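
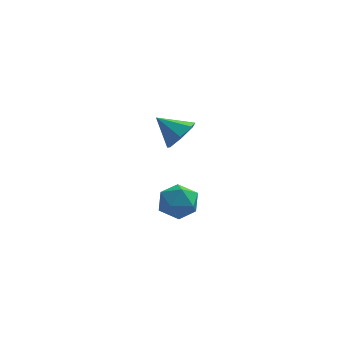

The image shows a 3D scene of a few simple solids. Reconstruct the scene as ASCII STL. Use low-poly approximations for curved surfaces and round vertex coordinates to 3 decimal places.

solid 
facet normal 0.754 -0.259 -0.604
outer loop
vertex 3.527 2.203 3.853
vertex 3.131 2.419 3.266
vertex 3.598 2.817 3.678
endloop
endfacet
facet normal 0.191 0.249 0.950
outer loop
vertex 3.527 2.203 3.853
vertex 3.598 2.817 3.678
vertex 2.249 2.721 3.974
endloop
endfacet
facet normal 0.753 -0.258 -0.605
outer loop
vertex 3.598 2.817 3.678
vertex 3.131 2.419 3.266
vertex 3.317 3.131 3.194
endloop
endfacet
facet normal 0.054 0.852 0.521
outer loop
vertex 3.598 2.817 3.678
vertex 3.317 3.131 3.194
vertex 2.249 2.721 3.974
endloop
endfacet
facet normal 0.754 -0.258 -0.604
outer loop
vertex 3.317 3.131 3.194
vertex 3.131 2.419 3.266
vertex 2.896 2.908 2.764
endloop
endfacet
facet normal -0.405 0.911 -0.076
outer loop
vertex 3.317 3.131 3.194
vertex 2.896 2.908 2.764
vertex 2.249 2.721 3.974
endloop
endfacet
facet normal 0.753 -0.259 -0.605
outer loop
vertex 2.896 2.908 2.764
vertex 3.131 2.419 3.266
vertex 2.651 2.317 2.712
endloop
endfacet
facet normal -0.838 0.382 -0.389
outer loop
vertex 2.896 2.908 2.764
vertex 2.651 2.317 2.712
vertex 2.249 2.721 3.974
endloop
endfacet
facet normal 0.753 -0.259 -0.605
outer loop
vertex 2.651 2.317 2.712
vertex 3.131 2.419 3.266
vertex 2.768 1.802 3.078
endloop
endfacet
facet normal -0.922 -0.341 -0.185
outer loop
vertex 2.651 2.317 2.712
vertex 2.768 1.802 3.078
vertex 2.249 2.721 3.974
endloop
endfacet
facet normal 0.753 -0.259 -0.604
outer loop
vertex 2.768 1.802 3.078
vertex 3.131 2.419 3.266
vertex 3.158 1.751 3.586
endloop
endfacet
facet normal -0.592 -0.709 0.384
outer loop
vertex 2.768 1.802 3.078
vertex 3.158 1.751 3.586
vertex 2.249 2.721 3.974
endloop
endfacet
facet normal 0.754 -0.259 -0.604
outer loop
vertex 3.158 1.751 3.586
vertex 3.131 2.419 3.266
vertex 3.527 2.203 3.853
endloop
endfacet
facet normal -0.097 -0.446 0.890
outer loop
vertex 3.158 1.751 3.586
vertex 3.527 2.203 3.853
vertex 2.249 2.721 3.974
endloop
endfacet
facet normal -0.645 0.629 0.434
outer loop
vertex 2.672 -1.341 2.725
vertex 2.598 -1.819 3.307
vertex 3.132 -1.282 3.323
endloop
endfacet
facet normal -0.172 0.984 0.036
outer loop
vertex 2.672 -1.341 2.725
vertex 3.132 -1.282 3.323
vertex 3.41 -1.208 2.623
endloop
endfacet
facet normal -0.221 0.742 -0.633
outer loop
vertex 2.672 -1.341 2.725
vertex 3.41 -1.208 2.623
vertex 3.048 -1.699 2.174
endloop
endfacet
facet normal -0.725 0.236 -0.648
outer loop
vertex 2.672 -1.341 2.725
vertex 3.048 -1.699 2.174
vertex 2.547 -2.077 2.597
endloop
endfacet
facet normal -0.986 0.166 0.011
outer loop
vertex 2.672 -1.341 2.725
vertex 2.547 -2.077 2.597
vertex 2.598 -1.819 3.307
endloop
endfacet
facet normal 0.480 0.832 0.279
outer loop
vertex 3.41 -1.208 2.623
vertex 3.132 -1.282 3.323
vertex 3.793 -1.603 3.143
endloop
endfacet
facet normal -0.285 0.256 0.924
outer loop
vertex 3.132 -1.282 3.323
vertex 2.598 -1.819 3.307
vertex 3.292 -1.981 3.566
endloop
endfacet
facet normal -0.835 -0.495 0.240
outer loop
vertex 2.598 -1.819 3.307
vertex 2.547 -2.077 2.597
vertex 2.93 -2.472 3.117
endloop
endfacet
facet normal -0.411 -0.382 -0.828
outer loop
vertex 2.547 -2.077 2.597
vertex 3.048 -1.699 2.174
vertex 3.208 -2.398 2.417
endloop
endfacet
facet normal 0.402 0.438 -0.804
outer loop
vertex 3.048 -1.699 2.174
vertex 3.41 -1.208 2.623
vertex 3.742 -1.861 2.433
endloop
endfacet
facet normal 0.725 -0.236 0.648
outer loop
vertex 3.668 -2.339 3.015
vertex 3.793 -1.603 3.143
vertex 3.292 -1.981 3.566
endloop
endfacet
facet normal 0.221 -0.742 0.633
outer loop
vertex 3.668 -2.339 3.015
vertex 3.292 -1.981 3.566
vertex 2.93 -2.472 3.117
endloop
endfacet
facet normal 0.172 -0.984 -0.036
outer loop
vertex 3.668 -2.339 3.015
vertex 2.93 -2.472 3.117
vertex 3.208 -2.398 2.417
endloop
endfacet
facet normal 0.645 -0.629 -0.434
outer loop
vertex 3.668 -2.339 3.015
vertex 3.208 -2.398 2.417
vertex 3.742 -1.861 2.433
endloop
endfacet
facet normal 0.986 -0.166 -0.011
outer loop
vertex 3.668 -2.339 3.015
vertex 3.742 -1.861 2.433
vertex 3.793 -1.603 3.143
endloop
endfacet
facet normal 0.411 0.382 0.828
outer loop
vertex 3.292 -1.981 3.566
vertex 3.793 -1.603 3.143
vertex 3.132 -1.282 3.323
endloop
endfacet
facet normal -0.402 -0.438 0.804
outer loop
vertex 2.93 -2.472 3.117
vertex 3.292 -1.981 3.566
vertex 2.598 -1.819 3.307
endloop
endfacet
facet normal -0.480 -0.832 -0.279
outer loop
vertex 3.208 -2.398 2.417
vertex 2.93 -2.472 3.117
vertex 2.547 -2.077 2.597
endloop
endfacet
facet normal 0.285 -0.256 -0.924
outer loop
vertex 3.742 -1.861 2.433
vertex 3.208 -2.398 2.417
vertex 3.048 -1.699 2.174
endloop
endfacet
facet normal 0.835 0.495 -0.240
outer loop
vertex 3.793 -1.603 3.143
vertex 3.742 -1.861 2.433
vertex 3.41 -1.208 2.623
endloop
endfacet

endsolid


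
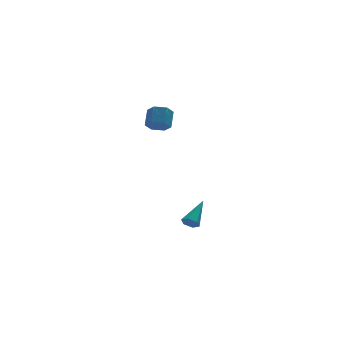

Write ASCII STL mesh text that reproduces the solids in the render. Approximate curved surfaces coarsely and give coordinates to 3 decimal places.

solid 
facet normal -0.586 -0.603 -0.541
outer loop
vertex 3.533 1.502 -4.617
vertex 3.112 1.715 -4.399
vertex 3.308 1.917 -4.836
endloop
endfacet
facet normal 0.806 0.132 -0.578
outer loop
vertex 3.533 1.502 -4.617
vertex 3.308 1.917 -4.836
vertex 4.188 2.825 -3.401
endloop
endfacet
facet normal -0.585 -0.603 -0.541
outer loop
vertex 3.308 1.917 -4.836
vertex 3.112 1.715 -4.399
vertex 2.887 2.129 -4.617
endloop
endfacet
facet normal 0.107 0.809 -0.578
outer loop
vertex 3.308 1.917 -4.836
vertex 2.887 2.129 -4.617
vertex 4.188 2.825 -3.401
endloop
endfacet
facet normal -0.585 -0.603 -0.542
outer loop
vertex 2.887 2.129 -4.617
vertex 3.112 1.715 -4.399
vertex 2.69 1.927 -4.18
endloop
endfacet
facet normal -0.558 0.820 0.128
outer loop
vertex 2.887 2.129 -4.617
vertex 2.69 1.927 -4.18
vertex 4.188 2.825 -3.401
endloop
endfacet
facet normal -0.585 -0.604 -0.541
outer loop
vertex 2.69 1.927 -4.18
vertex 3.112 1.715 -4.399
vertex 2.916 1.513 -3.962
endloop
endfacet
facet normal -0.527 0.153 0.836
outer loop
vertex 2.69 1.927 -4.18
vertex 2.916 1.513 -3.962
vertex 4.188 2.825 -3.401
endloop
endfacet
facet normal -0.586 -0.603 -0.541
outer loop
vertex 2.916 1.513 -3.962
vertex 3.112 1.715 -4.399
vertex 3.337 1.3 -4.18
endloop
endfacet
facet normal 0.169 -0.522 0.836
outer loop
vertex 2.916 1.513 -3.962
vertex 3.337 1.3 -4.18
vertex 4.188 2.825 -3.401
endloop
endfacet
facet normal -0.586 -0.603 -0.541
outer loop
vertex 3.337 1.3 -4.18
vertex 3.112 1.715 -4.399
vertex 3.533 1.502 -4.617
endloop
endfacet
facet normal 0.836 -0.533 0.129
outer loop
vertex 3.337 1.3 -4.18
vertex 3.533 1.502 -4.617
vertex 4.188 2.825 -3.401
endloop
endfacet
facet normal -0.316 -0.644 -0.697
outer loop
vertex 2.143 1.893 2.476
vertex 1.523 2.14 2.529
vertex 1.952 2.406 2.089
endloop
endfacet
facet normal 0.905 0.016 -0.426
outer loop
vertex 2.143 1.893 2.476
vertex 1.952 2.406 2.089
vertex 2.498 2.613 3.257
endloop
endfacet
facet normal 0.905 0.016 -0.426
outer loop
vertex 2.498 2.613 3.257
vertex 1.952 2.406 2.089
vertex 2.307 3.126 2.87
endloop
endfacet
facet normal 0.317 0.644 0.697
outer loop
vertex 2.498 2.613 3.257
vertex 2.307 3.126 2.87
vertex 1.877 2.86 3.311
endloop
endfacet
facet normal -0.317 -0.643 -0.697
outer loop
vertex 1.952 2.406 2.089
vertex 1.523 2.14 2.529
vertex 1.332 2.653 2.143
endloop
endfacet
facet normal 0.205 0.671 -0.712
outer loop
vertex 1.952 2.406 2.089
vertex 1.332 2.653 2.143
vertex 2.307 3.126 2.87
endloop
endfacet
facet normal 0.205 0.671 -0.712
outer loop
vertex 2.307 3.126 2.87
vertex 1.332 2.653 2.143
vertex 1.686 3.373 2.924
endloop
endfacet
facet normal 0.317 0.644 0.697
outer loop
vertex 2.307 3.126 2.87
vertex 1.686 3.373 2.924
vertex 1.877 2.86 3.311
endloop
endfacet
facet normal -0.316 -0.643 -0.698
outer loop
vertex 1.332 2.653 2.143
vertex 1.523 2.14 2.529
vertex 0.902 2.387 2.583
endloop
endfacet
facet normal -0.699 0.655 -0.287
outer loop
vertex 1.332 2.653 2.143
vertex 0.902 2.387 2.583
vertex 1.686 3.373 2.924
endloop
endfacet
facet normal -0.699 0.655 -0.286
outer loop
vertex 1.686 3.373 2.924
vertex 0.902 2.387 2.583
vertex 1.257 3.107 3.364
endloop
endfacet
facet normal 0.316 0.644 0.697
outer loop
vertex 1.686 3.373 2.924
vertex 1.257 3.107 3.364
vertex 1.877 2.86 3.311
endloop
endfacet
facet normal -0.317 -0.644 -0.697
outer loop
vertex 0.902 2.387 2.583
vertex 1.523 2.14 2.529
vertex 1.093 1.874 2.97
endloop
endfacet
facet normal -0.905 -0.016 0.426
outer loop
vertex 0.902 2.387 2.583
vertex 1.093 1.874 2.97
vertex 1.257 3.107 3.364
endloop
endfacet
facet normal -0.905 -0.016 0.426
outer loop
vertex 1.257 3.107 3.364
vertex 1.093 1.874 2.97
vertex 1.448 2.594 3.751
endloop
endfacet
facet normal 0.316 0.644 0.697
outer loop
vertex 1.257 3.107 3.364
vertex 1.448 2.594 3.751
vertex 1.877 2.86 3.311
endloop
endfacet
facet normal -0.317 -0.644 -0.697
outer loop
vertex 1.093 1.874 2.97
vertex 1.523 2.14 2.529
vertex 1.714 1.627 2.916
endloop
endfacet
facet normal -0.205 -0.671 0.712
outer loop
vertex 1.093 1.874 2.97
vertex 1.714 1.627 2.916
vertex 1.448 2.594 3.751
endloop
endfacet
facet normal -0.205 -0.671 0.712
outer loop
vertex 1.448 2.594 3.751
vertex 1.714 1.627 2.916
vertex 2.068 2.347 3.697
endloop
endfacet
facet normal 0.317 0.643 0.697
outer loop
vertex 1.448 2.594 3.751
vertex 2.068 2.347 3.697
vertex 1.877 2.86 3.311
endloop
endfacet
facet normal -0.316 -0.644 -0.697
outer loop
vertex 1.714 1.627 2.916
vertex 1.523 2.14 2.529
vertex 2.143 1.893 2.476
endloop
endfacet
facet normal 0.700 -0.655 0.286
outer loop
vertex 1.714 1.627 2.916
vertex 2.143 1.893 2.476
vertex 2.068 2.347 3.697
endloop
endfacet
facet normal 0.699 -0.655 0.287
outer loop
vertex 2.068 2.347 3.697
vertex 2.143 1.893 2.476
vertex 2.498 2.613 3.257
endloop
endfacet
facet normal 0.316 0.643 0.698
outer loop
vertex 2.068 2.347 3.697
vertex 2.498 2.613 3.257
vertex 1.877 2.86 3.311
endloop
endfacet

endsolid


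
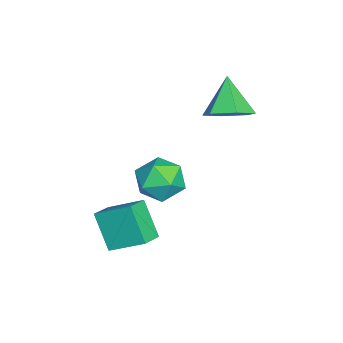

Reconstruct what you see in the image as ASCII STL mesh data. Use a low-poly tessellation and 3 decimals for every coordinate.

solid 
facet normal -0.450 -0.385 0.806
outer loop
vertex 1.221 -0.163 0.833
vertex 0.335 0.197 0.51
vertex 0.952 -1.559 0.016
endloop
endfacet
facet normal 0.878 -0.356 0.320
outer loop
vertex 1.725 -0.897 -1.37
vertex 1.221 -0.163 0.833
vertex 0.952 -1.559 0.016
endloop
endfacet
facet normal -0.450 -0.385 0.806
outer loop
vertex 0.952 -1.559 0.016
vertex 0.335 0.197 0.51
vertex 0.065 -1.199 -0.307
endloop
endfacet
facet normal -0.164 -0.851 -0.498
outer loop
vertex 0.065 -1.199 -0.307
vertex 1.725 -0.897 -1.37
vertex 0.952 -1.559 0.016
endloop
endfacet
facet normal 0.164 0.851 0.498
outer loop
vertex 1.221 -0.163 0.833
vertex 1.108 0.859 -0.876
vertex 0.335 0.197 0.51
endloop
endfacet
facet normal 0.878 -0.357 0.320
outer loop
vertex 1.995 0.499 -0.553
vertex 1.221 -0.163 0.833
vertex 1.725 -0.897 -1.37
endloop
endfacet
facet normal 0.164 0.851 0.498
outer loop
vertex 1.995 0.499 -0.553
vertex 1.108 0.859 -0.876
vertex 1.221 -0.163 0.833
endloop
endfacet
facet normal -0.878 0.357 -0.319
outer loop
vertex 0.335 0.197 0.51
vertex 1.108 0.859 -0.876
vertex 0.065 -1.199 -0.307
endloop
endfacet
facet normal -0.164 -0.851 -0.498
outer loop
vertex 0.839 -0.537 -1.693
vertex 1.725 -0.897 -1.37
vertex 0.065 -1.199 -0.307
endloop
endfacet
facet normal -0.878 0.356 -0.320
outer loop
vertex 0.065 -1.199 -0.307
vertex 1.108 0.859 -0.876
vertex 0.839 -0.537 -1.693
endloop
endfacet
facet normal 0.450 0.385 -0.806
outer loop
vertex 0.839 -0.537 -1.693
vertex 1.995 0.499 -0.553
vertex 1.725 -0.897 -1.37
endloop
endfacet
facet normal 0.450 0.385 -0.806
outer loop
vertex 1.108 0.859 -0.876
vertex 1.995 0.499 -0.553
vertex 0.839 -0.537 -1.693
endloop
endfacet
facet normal 0.641 0.122 -0.758
outer loop
vertex -2.375 3.277 3.7
vertex -3.08 2.909 3.045
vertex -3.038 3.919 3.243
endloop
endfacet
facet normal 0.087 0.636 0.767
outer loop
vertex -2.375 3.277 3.7
vertex -3.038 3.919 3.243
vertex -4.22 2.691 4.395
endloop
endfacet
facet normal 0.641 0.122 -0.758
outer loop
vertex -3.038 3.919 3.243
vertex -3.08 2.909 3.045
vertex -3.743 3.551 2.588
endloop
endfacet
facet normal -0.599 0.773 0.210
outer loop
vertex -3.038 3.919 3.243
vertex -3.743 3.551 2.588
vertex -4.22 2.691 4.395
endloop
endfacet
facet normal 0.641 0.122 -0.758
outer loop
vertex -3.743 3.551 2.588
vertex -3.08 2.909 3.045
vertex -3.785 2.541 2.39
endloop
endfacet
facet normal -0.973 0.083 -0.217
outer loop
vertex -3.743 3.551 2.588
vertex -3.785 2.541 2.39
vertex -4.22 2.691 4.395
endloop
endfacet
facet normal 0.640 0.123 -0.758
outer loop
vertex -3.785 2.541 2.39
vertex -3.08 2.909 3.045
vertex -3.121 1.899 2.847
endloop
endfacet
facet normal -0.661 -0.746 -0.088
outer loop
vertex -3.785 2.541 2.39
vertex -3.121 1.899 2.847
vertex -4.22 2.691 4.395
endloop
endfacet
facet normal 0.641 0.123 -0.758
outer loop
vertex -3.121 1.899 2.847
vertex -3.08 2.909 3.045
vertex -2.417 2.267 3.502
endloop
endfacet
facet normal 0.025 -0.883 0.469
outer loop
vertex -3.121 1.899 2.847
vertex -2.417 2.267 3.502
vertex -4.22 2.691 4.395
endloop
endfacet
facet normal 0.641 0.122 -0.758
outer loop
vertex -2.417 2.267 3.502
vertex -3.08 2.909 3.045
vertex -2.375 3.277 3.7
endloop
endfacet
facet normal 0.399 -0.192 0.897
outer loop
vertex -2.417 2.267 3.502
vertex -2.375 3.277 3.7
vertex -4.22 2.691 4.395
endloop
endfacet
facet normal -0.750 0.443 0.490
outer loop
vertex 0.161 1.423 2.153
vertex 0.244 0.72 2.916
vertex 0.794 1.603 2.959
endloop
endfacet
facet normal -0.387 0.917 0.099
outer loop
vertex 0.161 1.423 2.153
vertex 0.794 1.603 2.959
vertex 1.102 1.838 1.993
endloop
endfacet
facet normal -0.409 0.704 -0.581
outer loop
vertex 0.161 1.423 2.153
vertex 1.102 1.838 1.993
vertex 0.743 1.1 1.352
endloop
endfacet
facet normal -0.786 0.098 -0.611
outer loop
vertex 0.161 1.423 2.153
vertex 0.743 1.1 1.352
vertex 0.213 0.409 1.923
endloop
endfacet
facet normal -0.997 -0.063 0.051
outer loop
vertex 0.161 1.423 2.153
vertex 0.213 0.409 1.923
vertex 0.244 0.72 2.916
endloop
endfacet
facet normal 0.294 0.903 0.313
outer loop
vertex 1.102 1.838 1.993
vertex 0.794 1.603 2.959
vertex 1.767 1.391 2.657
endloop
endfacet
facet normal -0.294 0.137 0.946
outer loop
vertex 0.794 1.603 2.959
vertex 0.244 0.72 2.916
vertex 1.237 0.7 3.228
endloop
endfacet
facet normal -0.693 -0.682 0.235
outer loop
vertex 0.244 0.72 2.916
vertex 0.213 0.409 1.923
vertex 0.878 -0.038 2.587
endloop
endfacet
facet normal -0.351 -0.421 -0.836
outer loop
vertex 0.213 0.409 1.923
vertex 0.743 1.1 1.352
vertex 1.186 0.197 1.621
endloop
endfacet
facet normal 0.259 0.559 -0.788
outer loop
vertex 0.743 1.1 1.352
vertex 1.102 1.838 1.993
vertex 1.736 1.08 1.664
endloop
endfacet
facet normal 0.786 -0.098 0.611
outer loop
vertex 1.819 0.377 2.427
vertex 1.767 1.391 2.657
vertex 1.237 0.7 3.228
endloop
endfacet
facet normal 0.409 -0.704 0.581
outer loop
vertex 1.819 0.377 2.427
vertex 1.237 0.7 3.228
vertex 0.878 -0.038 2.587
endloop
endfacet
facet normal 0.387 -0.917 -0.099
outer loop
vertex 1.819 0.377 2.427
vertex 0.878 -0.038 2.587
vertex 1.186 0.197 1.621
endloop
endfacet
facet normal 0.750 -0.443 -0.490
outer loop
vertex 1.819 0.377 2.427
vertex 1.186 0.197 1.621
vertex 1.736 1.08 1.664
endloop
endfacet
facet normal 0.997 0.063 -0.051
outer loop
vertex 1.819 0.377 2.427
vertex 1.736 1.08 1.664
vertex 1.767 1.391 2.657
endloop
endfacet
facet normal 0.351 0.421 0.836
outer loop
vertex 1.237 0.7 3.228
vertex 1.767 1.391 2.657
vertex 0.794 1.603 2.959
endloop
endfacet
facet normal -0.259 -0.559 0.788
outer loop
vertex 0.878 -0.038 2.587
vertex 1.237 0.7 3.228
vertex 0.244 0.72 2.916
endloop
endfacet
facet normal -0.294 -0.903 -0.313
outer loop
vertex 1.186 0.197 1.621
vertex 0.878 -0.038 2.587
vertex 0.213 0.409 1.923
endloop
endfacet
facet normal 0.294 -0.137 -0.946
outer loop
vertex 1.736 1.08 1.664
vertex 1.186 0.197 1.621
vertex 0.743 1.1 1.352
endloop
endfacet
facet normal 0.693 0.682 -0.235
outer loop
vertex 1.767 1.391 2.657
vertex 1.736 1.08 1.664
vertex 1.102 1.838 1.993
endloop
endfacet

endsolid


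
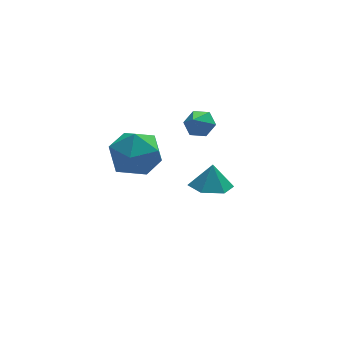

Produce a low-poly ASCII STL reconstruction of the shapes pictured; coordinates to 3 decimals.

solid 
facet normal -0.158 -0.251 -0.955
outer loop
vertex 0.093 -1.866 2.914
vertex -0.503 -2.461 3.169
vertex -0.753 -1.636 2.994
endloop
endfacet
facet normal 0.277 0.901 0.333
outer loop
vertex 0.093 -1.866 2.914
vertex -0.753 -1.636 2.994
vertex -0.337 -2.199 4.171
endloop
endfacet
facet normal -0.158 -0.251 -0.955
outer loop
vertex -0.753 -1.636 2.994
vertex -0.503 -2.461 3.169
vertex -1.349 -2.231 3.249
endloop
endfacet
facet normal -0.488 0.708 0.511
outer loop
vertex -0.753 -1.636 2.994
vertex -1.349 -2.231 3.249
vertex -0.337 -2.199 4.171
endloop
endfacet
facet normal -0.158 -0.250 -0.955
outer loop
vertex -1.349 -2.231 3.249
vertex -0.503 -2.461 3.169
vertex -1.099 -3.057 3.424
endloop
endfacet
facet normal -0.672 -0.047 0.739
outer loop
vertex -1.349 -2.231 3.249
vertex -1.099 -3.057 3.424
vertex -0.337 -2.199 4.171
endloop
endfacet
facet normal -0.159 -0.249 -0.955
outer loop
vertex -1.099 -3.057 3.424
vertex -0.503 -2.461 3.169
vertex -0.254 -3.287 3.343
endloop
endfacet
facet normal -0.090 -0.607 0.789
outer loop
vertex -1.099 -3.057 3.424
vertex -0.254 -3.287 3.343
vertex -0.337 -2.199 4.171
endloop
endfacet
facet normal -0.160 -0.249 -0.955
outer loop
vertex -0.254 -3.287 3.343
vertex -0.503 -2.461 3.169
vertex 0.342 -2.692 3.088
endloop
endfacet
facet normal 0.675 -0.414 0.611
outer loop
vertex -0.254 -3.287 3.343
vertex 0.342 -2.692 3.088
vertex -0.337 -2.199 4.171
endloop
endfacet
facet normal -0.160 -0.249 -0.955
outer loop
vertex 0.342 -2.692 3.088
vertex -0.503 -2.461 3.169
vertex 0.093 -1.866 2.914
endloop
endfacet
facet normal 0.859 0.340 0.384
outer loop
vertex 0.342 -2.692 3.088
vertex 0.093 -1.866 2.914
vertex -0.337 -2.199 4.171
endloop
endfacet
facet normal -0.968 0.166 -0.188
outer loop
vertex -2.814 2.893 1.198
vertex -3.036 1.674 1.268
vertex -3.113 2.378 2.286
endloop
endfacet
facet normal -0.677 0.720 0.155
outer loop
vertex -2.814 2.893 1.198
vertex -3.113 2.378 2.286
vertex -2.216 3.234 2.23
endloop
endfacet
facet normal -0.133 0.961 -0.241
outer loop
vertex -2.814 2.893 1.198
vertex -2.216 3.234 2.23
vertex -1.585 3.058 1.177
endloop
endfacet
facet normal -0.089 0.557 -0.826
outer loop
vertex -2.814 2.893 1.198
vertex -1.585 3.058 1.177
vertex -2.091 2.094 0.582
endloop
endfacet
facet normal -0.605 0.065 -0.794
outer loop
vertex -2.814 2.893 1.198
vertex -2.091 2.094 0.582
vertex -3.036 1.674 1.268
endloop
endfacet
facet normal -0.412 0.483 0.773
outer loop
vertex -2.216 3.234 2.23
vertex -3.113 2.378 2.286
vertex -2.069 2.226 2.938
endloop
endfacet
facet normal -0.883 -0.414 0.220
outer loop
vertex -3.113 2.378 2.286
vertex -3.036 1.674 1.268
vertex -2.575 1.262 2.343
endloop
endfacet
facet normal -0.296 -0.578 -0.761
outer loop
vertex -3.036 1.674 1.268
vertex -2.091 2.094 0.582
vertex -1.944 1.086 1.29
endloop
endfacet
facet normal 0.540 0.219 -0.813
outer loop
vertex -2.091 2.094 0.582
vertex -1.585 3.058 1.177
vertex -1.047 1.942 1.234
endloop
endfacet
facet normal 0.468 0.874 0.134
outer loop
vertex -1.585 3.058 1.177
vertex -2.216 3.234 2.23
vertex -1.124 2.646 2.252
endloop
endfacet
facet normal 0.089 -0.557 0.826
outer loop
vertex -1.346 1.427 2.322
vertex -2.069 2.226 2.938
vertex -2.575 1.262 2.343
endloop
endfacet
facet normal 0.133 -0.961 0.241
outer loop
vertex -1.346 1.427 2.322
vertex -2.575 1.262 2.343
vertex -1.944 1.086 1.29
endloop
endfacet
facet normal 0.677 -0.720 -0.155
outer loop
vertex -1.346 1.427 2.322
vertex -1.944 1.086 1.29
vertex -1.047 1.942 1.234
endloop
endfacet
facet normal 0.968 -0.166 0.188
outer loop
vertex -1.346 1.427 2.322
vertex -1.047 1.942 1.234
vertex -1.124 2.646 2.252
endloop
endfacet
facet normal 0.605 -0.065 0.794
outer loop
vertex -1.346 1.427 2.322
vertex -1.124 2.646 2.252
vertex -2.069 2.226 2.938
endloop
endfacet
facet normal -0.540 -0.219 0.813
outer loop
vertex -2.575 1.262 2.343
vertex -2.069 2.226 2.938
vertex -3.113 2.378 2.286
endloop
endfacet
facet normal -0.468 -0.874 -0.134
outer loop
vertex -1.944 1.086 1.29
vertex -2.575 1.262 2.343
vertex -3.036 1.674 1.268
endloop
endfacet
facet normal 0.412 -0.483 -0.773
outer loop
vertex -1.047 1.942 1.234
vertex -1.944 1.086 1.29
vertex -2.091 2.094 0.582
endloop
endfacet
facet normal 0.883 0.414 -0.220
outer loop
vertex -1.124 2.646 2.252
vertex -1.047 1.942 1.234
vertex -1.585 3.058 1.177
endloop
endfacet
facet normal 0.296 0.578 0.761
outer loop
vertex -2.069 2.226 2.938
vertex -1.124 2.646 2.252
vertex -2.216 3.234 2.23
endloop
endfacet
facet normal 0.442 0.520 -0.731
outer loop
vertex 0.942 1.121 3.604
vertex 0.386 1.488 3.529
vertex 0.863 1.685 3.957
endloop
endfacet
facet normal 0.571 -0.377 0.730
outer loop
vertex 0.942 1.121 3.604
vertex 0.863 1.685 3.957
vertex -0.086 0.932 4.311
endloop
endfacet
facet normal 0.442 0.520 -0.731
outer loop
vertex 0.863 1.685 3.957
vertex 0.386 1.488 3.529
vertex 0.307 2.052 3.882
endloop
endfacet
facet normal 0.090 0.329 0.940
outer loop
vertex 0.863 1.685 3.957
vertex 0.307 2.052 3.882
vertex -0.086 0.932 4.311
endloop
endfacet
facet normal 0.442 0.520 -0.731
outer loop
vertex 0.307 2.052 3.882
vertex 0.386 1.488 3.529
vertex -0.169 1.855 3.454
endloop
endfacet
facet normal -0.692 0.457 0.559
outer loop
vertex 0.307 2.052 3.882
vertex -0.169 1.855 3.454
vertex -0.086 0.932 4.311
endloop
endfacet
facet normal 0.442 0.520 -0.731
outer loop
vertex -0.169 1.855 3.454
vertex 0.386 1.488 3.529
vertex -0.09 1.291 3.101
endloop
endfacet
facet normal -0.992 -0.119 -0.032
outer loop
vertex -0.169 1.855 3.454
vertex -0.09 1.291 3.101
vertex -0.086 0.932 4.311
endloop
endfacet
facet normal 0.442 0.520 -0.731
outer loop
vertex -0.09 1.291 3.101
vertex 0.386 1.488 3.529
vertex 0.465 0.924 3.176
endloop
endfacet
facet normal -0.512 -0.824 -0.243
outer loop
vertex -0.09 1.291 3.101
vertex 0.465 0.924 3.176
vertex -0.086 0.932 4.311
endloop
endfacet
facet normal 0.442 0.520 -0.731
outer loop
vertex 0.465 0.924 3.176
vertex 0.386 1.488 3.529
vertex 0.942 1.121 3.604
endloop
endfacet
facet normal 0.270 -0.953 0.138
outer loop
vertex 0.465 0.924 3.176
vertex 0.942 1.121 3.604
vertex -0.086 0.932 4.311
endloop
endfacet

endsolid


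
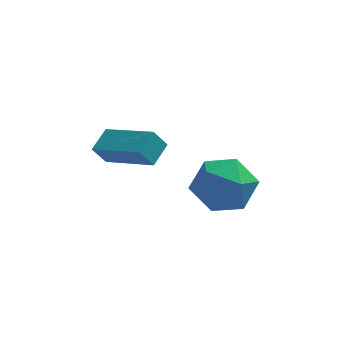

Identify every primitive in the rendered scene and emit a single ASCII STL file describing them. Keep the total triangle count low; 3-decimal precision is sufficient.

solid 
facet normal -0.740 0.566 -0.363
outer loop
vertex -1.167 -2.03 2.167
vertex -0.758 -1.243 2.56
vertex -0.738 -1.91 1.479
endloop
endfacet
facet normal -0.421 -0.812 -0.404
outer loop
vertex 0.818 -3.097 2.24
vertex -1.167 -2.03 2.167
vertex -0.738 -1.91 1.479
endloop
endfacet
facet normal -0.741 0.565 -0.362
outer loop
vertex -0.738 -1.91 1.479
vertex -0.758 -1.243 2.56
vertex -0.329 -1.122 1.871
endloop
endfacet
facet normal 0.523 0.147 -0.840
outer loop
vertex -0.329 -1.122 1.871
vertex 0.818 -3.097 2.24
vertex -0.738 -1.91 1.479
endloop
endfacet
facet normal -0.523 -0.147 0.839
outer loop
vertex -1.167 -2.03 2.167
vertex 0.798 -2.43 3.321
vertex -0.758 -1.243 2.56
endloop
endfacet
facet normal -0.421 -0.812 -0.405
outer loop
vertex 0.389 -3.218 2.929
vertex -1.167 -2.03 2.167
vertex 0.818 -3.097 2.24
endloop
endfacet
facet normal -0.523 -0.146 0.840
outer loop
vertex 0.389 -3.218 2.929
vertex 0.798 -2.43 3.321
vertex -1.167 -2.03 2.167
endloop
endfacet
facet normal 0.421 0.812 0.405
outer loop
vertex -0.758 -1.243 2.56
vertex 0.798 -2.43 3.321
vertex -0.329 -1.122 1.871
endloop
endfacet
facet normal 0.523 0.147 -0.839
outer loop
vertex 1.227 -2.31 2.633
vertex 0.818 -3.097 2.24
vertex -0.329 -1.122 1.871
endloop
endfacet
facet normal 0.422 0.812 0.404
outer loop
vertex -0.329 -1.122 1.871
vertex 0.798 -2.43 3.321
vertex 1.227 -2.31 2.633
endloop
endfacet
facet normal 0.741 -0.566 0.362
outer loop
vertex 1.227 -2.31 2.633
vertex 0.389 -3.218 2.929
vertex 0.818 -3.097 2.24
endloop
endfacet
facet normal 0.741 -0.565 0.363
outer loop
vertex 0.798 -2.43 3.321
vertex 0.389 -3.218 2.929
vertex 1.227 -2.31 2.633
endloop
endfacet
facet normal -0.264 0.964 -0.026
outer loop
vertex 2.504 -1.179 -0.221
vertex 2.394 -1.177 0.973
vertex 3.446 -0.903 0.468
endloop
endfacet
facet normal 0.177 0.806 -0.565
outer loop
vertex 2.504 -1.179 -0.221
vertex 3.446 -0.903 0.468
vertex 3.59 -1.607 -0.492
endloop
endfacet
facet normal -0.124 0.286 -0.950
outer loop
vertex 2.504 -1.179 -0.221
vertex 3.59 -1.607 -0.492
vertex 2.628 -2.316 -0.58
endloop
endfacet
facet normal -0.750 0.123 -0.650
outer loop
vertex 2.504 -1.179 -0.221
vertex 2.628 -2.316 -0.58
vertex 1.888 -2.051 0.325
endloop
endfacet
facet normal -0.837 0.542 -0.078
outer loop
vertex 2.504 -1.179 -0.221
vertex 1.888 -2.051 0.325
vertex 2.394 -1.177 0.973
endloop
endfacet
facet normal 0.783 0.552 -0.287
outer loop
vertex 3.59 -1.607 -0.492
vertex 3.446 -0.903 0.468
vertex 4.152 -1.869 0.535
endloop
endfacet
facet normal 0.070 0.808 0.585
outer loop
vertex 3.446 -0.903 0.468
vertex 2.394 -1.177 0.973
vertex 3.412 -1.604 1.44
endloop
endfacet
facet normal -0.857 0.125 0.501
outer loop
vertex 2.394 -1.177 0.973
vertex 1.888 -2.051 0.325
vertex 2.45 -2.313 1.352
endloop
endfacet
facet normal -0.717 -0.553 -0.424
outer loop
vertex 1.888 -2.051 0.325
vertex 2.628 -2.316 -0.58
vertex 2.594 -3.017 0.392
endloop
endfacet
facet normal 0.296 -0.289 -0.910
outer loop
vertex 2.628 -2.316 -0.58
vertex 3.59 -1.607 -0.492
vertex 3.646 -2.743 -0.113
endloop
endfacet
facet normal 0.750 -0.123 0.650
outer loop
vertex 3.536 -2.741 1.081
vertex 4.152 -1.869 0.535
vertex 3.412 -1.604 1.44
endloop
endfacet
facet normal 0.124 -0.286 0.950
outer loop
vertex 3.536 -2.741 1.081
vertex 3.412 -1.604 1.44
vertex 2.45 -2.313 1.352
endloop
endfacet
facet normal -0.177 -0.806 0.565
outer loop
vertex 3.536 -2.741 1.081
vertex 2.45 -2.313 1.352
vertex 2.594 -3.017 0.392
endloop
endfacet
facet normal 0.264 -0.964 0.026
outer loop
vertex 3.536 -2.741 1.081
vertex 2.594 -3.017 0.392
vertex 3.646 -2.743 -0.113
endloop
endfacet
facet normal 0.837 -0.542 0.078
outer loop
vertex 3.536 -2.741 1.081
vertex 3.646 -2.743 -0.113
vertex 4.152 -1.869 0.535
endloop
endfacet
facet normal 0.717 0.553 0.424
outer loop
vertex 3.412 -1.604 1.44
vertex 4.152 -1.869 0.535
vertex 3.446 -0.903 0.468
endloop
endfacet
facet normal -0.296 0.289 0.910
outer loop
vertex 2.45 -2.313 1.352
vertex 3.412 -1.604 1.44
vertex 2.394 -1.177 0.973
endloop
endfacet
facet normal -0.783 -0.552 0.287
outer loop
vertex 2.594 -3.017 0.392
vertex 2.45 -2.313 1.352
vertex 1.888 -2.051 0.325
endloop
endfacet
facet normal -0.070 -0.808 -0.585
outer loop
vertex 3.646 -2.743 -0.113
vertex 2.594 -3.017 0.392
vertex 2.628 -2.316 -0.58
endloop
endfacet
facet normal 0.857 -0.125 -0.501
outer loop
vertex 4.152 -1.869 0.535
vertex 3.646 -2.743 -0.113
vertex 3.59 -1.607 -0.492
endloop
endfacet

endsolid


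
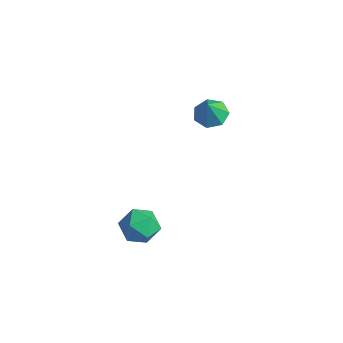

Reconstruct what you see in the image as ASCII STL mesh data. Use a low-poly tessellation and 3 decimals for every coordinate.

solid 
facet normal 0.060 -0.173 0.983
outer loop
vertex 3.266 -3.003 -2.775
vertex 2.233 -3.248 -2.755
vertex 2.956 -4.006 -2.933
endloop
endfacet
facet normal 0.681 -0.315 0.661
outer loop
vertex 3.266 -3.003 -2.775
vertex 2.956 -4.006 -2.933
vertex 3.728 -3.589 -3.53
endloop
endfacet
facet normal 0.900 0.280 0.333
outer loop
vertex 3.266 -3.003 -2.775
vertex 3.728 -3.589 -3.53
vertex 3.483 -2.574 -3.722
endloop
endfacet
facet normal 0.415 0.789 0.453
outer loop
vertex 3.266 -3.003 -2.775
vertex 3.483 -2.574 -3.722
vertex 2.559 -2.363 -3.243
endloop
endfacet
facet normal -0.104 0.509 0.854
outer loop
vertex 3.266 -3.003 -2.775
vertex 2.559 -2.363 -3.243
vertex 2.233 -3.248 -2.755
endloop
endfacet
facet normal 0.563 -0.811 0.162
outer loop
vertex 3.728 -3.589 -3.53
vertex 2.956 -4.006 -2.933
vertex 2.981 -4.197 -3.977
endloop
endfacet
facet normal -0.442 -0.582 0.683
outer loop
vertex 2.956 -4.006 -2.933
vertex 2.233 -3.248 -2.755
vertex 2.057 -3.986 -3.498
endloop
endfacet
facet normal -0.709 0.522 0.474
outer loop
vertex 2.233 -3.248 -2.755
vertex 2.559 -2.363 -3.243
vertex 1.812 -2.971 -3.69
endloop
endfacet
facet normal 0.132 0.976 -0.175
outer loop
vertex 2.559 -2.363 -3.243
vertex 3.483 -2.574 -3.722
vertex 2.584 -2.554 -4.287
endloop
endfacet
facet normal 0.917 0.152 -0.368
outer loop
vertex 3.483 -2.574 -3.722
vertex 3.728 -3.589 -3.53
vertex 3.307 -3.312 -4.465
endloop
endfacet
facet normal -0.415 -0.789 -0.453
outer loop
vertex 2.274 -3.557 -4.445
vertex 2.981 -4.197 -3.977
vertex 2.057 -3.986 -3.498
endloop
endfacet
facet normal -0.900 -0.280 -0.333
outer loop
vertex 2.274 -3.557 -4.445
vertex 2.057 -3.986 -3.498
vertex 1.812 -2.971 -3.69
endloop
endfacet
facet normal -0.681 0.315 -0.661
outer loop
vertex 2.274 -3.557 -4.445
vertex 1.812 -2.971 -3.69
vertex 2.584 -2.554 -4.287
endloop
endfacet
facet normal -0.060 0.173 -0.983
outer loop
vertex 2.274 -3.557 -4.445
vertex 2.584 -2.554 -4.287
vertex 3.307 -3.312 -4.465
endloop
endfacet
facet normal 0.104 -0.509 -0.854
outer loop
vertex 2.274 -3.557 -4.445
vertex 3.307 -3.312 -4.465
vertex 2.981 -4.197 -3.977
endloop
endfacet
facet normal -0.132 -0.976 0.175
outer loop
vertex 2.057 -3.986 -3.498
vertex 2.981 -4.197 -3.977
vertex 2.956 -4.006 -2.933
endloop
endfacet
facet normal -0.917 -0.152 0.368
outer loop
vertex 1.812 -2.971 -3.69
vertex 2.057 -3.986 -3.498
vertex 2.233 -3.248 -2.755
endloop
endfacet
facet normal -0.563 0.811 -0.162
outer loop
vertex 2.584 -2.554 -4.287
vertex 1.812 -2.971 -3.69
vertex 2.559 -2.363 -3.243
endloop
endfacet
facet normal 0.442 0.582 -0.683
outer loop
vertex 3.307 -3.312 -4.465
vertex 2.584 -2.554 -4.287
vertex 3.483 -2.574 -3.722
endloop
endfacet
facet normal 0.709 -0.522 -0.474
outer loop
vertex 2.981 -4.197 -3.977
vertex 3.307 -3.312 -4.465
vertex 3.728 -3.589 -3.53
endloop
endfacet
facet normal -0.241 0.370 -0.897
outer loop
vertex 1.286 3.488 -0.298
vertex 0.665 2.858 -0.391
vertex 0.583 3.669 -0.034
endloop
endfacet
facet normal 0.412 0.608 0.679
outer loop
vertex 1.286 3.488 -0.298
vertex 0.583 3.669 -0.034
vertex 1.015 2.322 0.911
endloop
endfacet
facet normal -0.241 0.370 -0.897
outer loop
vertex 0.583 3.669 -0.034
vertex 0.665 2.858 -0.391
vertex -0.058 3.239 -0.039
endloop
endfacet
facet normal -0.323 0.472 0.820
outer loop
vertex 0.583 3.669 -0.034
vertex -0.058 3.239 -0.039
vertex 1.015 2.322 0.911
endloop
endfacet
facet normal -0.242 0.369 -0.897
outer loop
vertex -0.058 3.239 -0.039
vertex 0.665 2.858 -0.391
vertex -0.155 2.522 -0.308
endloop
endfacet
facet normal -0.725 -0.154 0.671
outer loop
vertex -0.058 3.239 -0.039
vertex -0.155 2.522 -0.308
vertex 1.015 2.322 0.911
endloop
endfacet
facet normal -0.242 0.368 -0.898
outer loop
vertex -0.155 2.522 -0.308
vertex 0.665 2.858 -0.391
vertex 0.366 2.057 -0.639
endloop
endfacet
facet normal -0.494 -0.798 0.344
outer loop
vertex -0.155 2.522 -0.308
vertex 0.366 2.057 -0.639
vertex 1.015 2.322 0.911
endloop
endfacet
facet normal -0.242 0.368 -0.898
outer loop
vertex 0.366 2.057 -0.639
vertex 0.665 2.858 -0.391
vertex 1.112 2.196 -0.783
endloop
endfacet
facet normal 0.198 -0.977 0.084
outer loop
vertex 0.366 2.057 -0.639
vertex 1.112 2.196 -0.783
vertex 1.015 2.322 0.911
endloop
endfacet
facet normal -0.241 0.369 -0.898
outer loop
vertex 1.112 2.196 -0.783
vertex 0.665 2.858 -0.391
vertex 1.521 2.833 -0.631
endloop
endfacet
facet normal 0.828 -0.553 0.089
outer loop
vertex 1.112 2.196 -0.783
vertex 1.521 2.833 -0.631
vertex 1.015 2.322 0.911
endloop
endfacet
facet normal -0.241 0.370 -0.897
outer loop
vertex 1.521 2.833 -0.631
vertex 0.665 2.858 -0.391
vertex 1.286 3.488 -0.298
endloop
endfacet
facet normal 0.923 0.152 0.353
outer loop
vertex 1.521 2.833 -0.631
vertex 1.286 3.488 -0.298
vertex 1.015 2.322 0.911
endloop
endfacet

endsolid


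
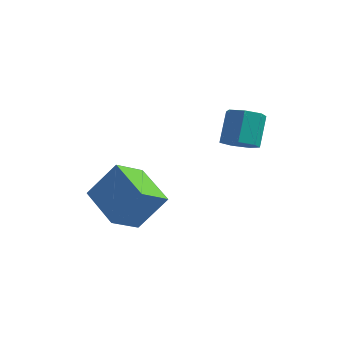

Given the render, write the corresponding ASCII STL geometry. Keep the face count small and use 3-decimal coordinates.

solid 
facet normal 0.168 -0.462 -0.871
outer loop
vertex 4.51 1.394 -1.276
vertex 4.071 0.991 -1.147
vertex 4.024 1.525 -1.439
endloop
endfacet
facet normal 0.358 0.852 -0.382
outer loop
vertex 4.51 1.394 -1.276
vertex 4.024 1.525 -1.439
vertex 4.309 1.952 -0.221
endloop
endfacet
facet normal 0.357 0.852 -0.382
outer loop
vertex 4.309 1.952 -0.221
vertex 4.024 1.525 -1.439
vertex 3.822 2.083 -0.384
endloop
endfacet
facet normal -0.168 0.460 0.872
outer loop
vertex 4.309 1.952 -0.221
vertex 3.822 2.083 -0.384
vertex 3.869 1.549 -0.093
endloop
endfacet
facet normal 0.167 -0.462 -0.871
outer loop
vertex 4.024 1.525 -1.439
vertex 4.071 0.991 -1.147
vertex 3.573 1.254 -1.382
endloop
endfacet
facet normal -0.496 0.725 -0.478
outer loop
vertex 4.024 1.525 -1.439
vertex 3.573 1.254 -1.382
vertex 3.822 2.083 -0.384
endloop
endfacet
facet normal -0.496 0.725 -0.478
outer loop
vertex 3.822 2.083 -0.384
vertex 3.573 1.254 -1.382
vertex 3.371 1.812 -0.327
endloop
endfacet
facet normal -0.167 0.460 0.872
outer loop
vertex 3.822 2.083 -0.384
vertex 3.371 1.812 -0.327
vertex 3.869 1.549 -0.093
endloop
endfacet
facet normal 0.167 -0.462 -0.871
outer loop
vertex 3.573 1.254 -1.382
vertex 4.071 0.991 -1.147
vertex 3.497 0.785 -1.148
endloop
endfacet
facet normal -0.975 0.051 -0.214
outer loop
vertex 3.573 1.254 -1.382
vertex 3.497 0.785 -1.148
vertex 3.371 1.812 -0.327
endloop
endfacet
facet normal -0.975 0.051 -0.214
outer loop
vertex 3.371 1.812 -0.327
vertex 3.497 0.785 -1.148
vertex 3.295 1.343 -0.093
endloop
endfacet
facet normal -0.166 0.462 0.871
outer loop
vertex 3.371 1.812 -0.327
vertex 3.295 1.343 -0.093
vertex 3.869 1.549 -0.093
endloop
endfacet
facet normal 0.167 -0.461 -0.872
outer loop
vertex 3.497 0.785 -1.148
vertex 4.071 0.991 -1.147
vertex 3.853 0.471 -0.914
endloop
endfacet
facet normal -0.721 -0.660 0.211
outer loop
vertex 3.497 0.785 -1.148
vertex 3.853 0.471 -0.914
vertex 3.295 1.343 -0.093
endloop
endfacet
facet normal -0.720 -0.661 0.212
outer loop
vertex 3.295 1.343 -0.093
vertex 3.853 0.471 -0.914
vertex 3.652 1.029 0.141
endloop
endfacet
facet normal -0.166 0.461 0.872
outer loop
vertex 3.295 1.343 -0.093
vertex 3.652 1.029 0.141
vertex 3.869 1.549 -0.093
endloop
endfacet
facet normal 0.166 -0.460 -0.872
outer loop
vertex 3.853 0.471 -0.914
vertex 4.071 0.991 -1.147
vertex 4.373 0.549 -0.856
endloop
endfacet
facet normal 0.078 -0.875 0.478
outer loop
vertex 3.853 0.471 -0.914
vertex 4.373 0.549 -0.856
vertex 3.652 1.029 0.141
endloop
endfacet
facet normal 0.076 -0.876 0.477
outer loop
vertex 3.652 1.029 0.141
vertex 4.373 0.549 -0.856
vertex 4.172 1.106 0.199
endloop
endfacet
facet normal -0.166 0.461 0.872
outer loop
vertex 3.652 1.029 0.141
vertex 4.172 1.106 0.199
vertex 3.869 1.549 -0.093
endloop
endfacet
facet normal 0.167 -0.460 -0.872
outer loop
vertex 4.373 0.549 -0.856
vertex 4.071 0.991 -1.147
vertex 4.666 0.96 -1.017
endloop
endfacet
facet normal 0.816 -0.432 0.384
outer loop
vertex 4.373 0.549 -0.856
vertex 4.666 0.96 -1.017
vertex 4.172 1.106 0.199
endloop
endfacet
facet normal 0.817 -0.430 0.384
outer loop
vertex 4.172 1.106 0.199
vertex 4.666 0.96 -1.017
vertex 4.464 1.517 0.038
endloop
endfacet
facet normal -0.167 0.460 0.872
outer loop
vertex 4.172 1.106 0.199
vertex 4.464 1.517 0.038
vertex 3.869 1.549 -0.093
endloop
endfacet
facet normal 0.167 -0.460 -0.872
outer loop
vertex 4.666 0.96 -1.017
vertex 4.071 0.991 -1.147
vertex 4.51 1.394 -1.276
endloop
endfacet
facet normal 0.941 0.339 0.001
outer loop
vertex 4.666 0.96 -1.017
vertex 4.51 1.394 -1.276
vertex 4.464 1.517 0.038
endloop
endfacet
facet normal 0.942 0.336 0.001
outer loop
vertex 4.464 1.517 0.038
vertex 4.51 1.394 -1.276
vertex 4.309 1.952 -0.221
endloop
endfacet
facet normal -0.167 0.460 0.872
outer loop
vertex 4.464 1.517 0.038
vertex 4.309 1.952 -0.221
vertex 3.869 1.549 -0.093
endloop
endfacet
facet normal -0.496 -0.328 -0.804
outer loop
vertex 1.343 -1.563 -4.246
vertex -0.097 -1.061 -3.563
vertex 1.468 -0.515 -4.751
endloop
endfacet
facet normal 0.862 -0.300 -0.409
outer loop
vertex 2.217 -0.019 -3.537
vertex 1.343 -1.563 -4.246
vertex 1.468 -0.515 -4.751
endloop
endfacet
facet normal -0.496 -0.328 -0.804
outer loop
vertex 1.468 -0.515 -4.751
vertex -0.097 -1.061 -3.563
vertex 0.029 -0.013 -4.068
endloop
endfacet
facet normal 0.107 0.895 -0.432
outer loop
vertex 0.029 -0.013 -4.068
vertex 2.217 -0.019 -3.537
vertex 1.468 -0.515 -4.751
endloop
endfacet
facet normal -0.107 -0.895 0.432
outer loop
vertex 1.343 -1.563 -4.246
vertex 0.652 -0.565 -2.349
vertex -0.097 -1.061 -3.563
endloop
endfacet
facet normal 0.862 -0.300 -0.408
outer loop
vertex 2.091 -1.067 -3.032
vertex 1.343 -1.563 -4.246
vertex 2.217 -0.019 -3.537
endloop
endfacet
facet normal -0.107 -0.895 0.432
outer loop
vertex 2.091 -1.067 -3.032
vertex 0.652 -0.565 -2.349
vertex 1.343 -1.563 -4.246
endloop
endfacet
facet normal -0.862 0.301 0.409
outer loop
vertex -0.097 -1.061 -3.563
vertex 0.652 -0.565 -2.349
vertex 0.029 -0.013 -4.068
endloop
endfacet
facet normal 0.107 0.895 -0.432
outer loop
vertex 0.777 0.483 -2.854
vertex 2.217 -0.019 -3.537
vertex 0.029 -0.013 -4.068
endloop
endfacet
facet normal -0.862 0.300 0.409
outer loop
vertex 0.029 -0.013 -4.068
vertex 0.652 -0.565 -2.349
vertex 0.777 0.483 -2.854
endloop
endfacet
facet normal 0.496 0.328 0.804
outer loop
vertex 0.777 0.483 -2.854
vertex 2.091 -1.067 -3.032
vertex 2.217 -0.019 -3.537
endloop
endfacet
facet normal 0.496 0.328 0.804
outer loop
vertex 0.652 -0.565 -2.349
vertex 2.091 -1.067 -3.032
vertex 0.777 0.483 -2.854
endloop
endfacet

endsolid


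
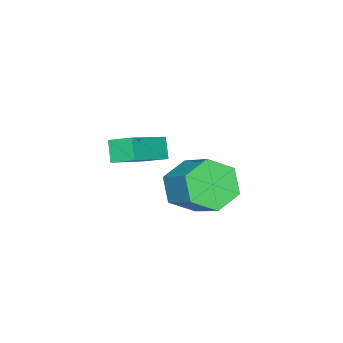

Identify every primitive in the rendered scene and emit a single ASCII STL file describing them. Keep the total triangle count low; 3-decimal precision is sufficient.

solid 
facet normal -0.409 -0.729 -0.549
outer loop
vertex 1.754 0.261 1.755
vertex 1.208 0.961 1.232
vertex 2.144 0.685 0.901
endloop
endfacet
facet normal 0.830 -0.547 0.108
outer loop
vertex 1.754 0.261 1.755
vertex 2.144 0.685 0.901
vertex 2.437 1.479 2.672
endloop
endfacet
facet normal 0.830 -0.547 0.108
outer loop
vertex 2.437 1.479 2.672
vertex 2.144 0.685 0.901
vertex 2.827 1.903 1.818
endloop
endfacet
facet normal 0.409 0.729 0.549
outer loop
vertex 2.437 1.479 2.672
vertex 2.827 1.903 1.818
vertex 1.892 2.179 2.148
endloop
endfacet
facet normal -0.409 -0.729 -0.549
outer loop
vertex 2.144 0.685 0.901
vertex 1.208 0.961 1.232
vertex 1.599 1.385 0.378
endloop
endfacet
facet normal 0.743 0.083 -0.664
outer loop
vertex 2.144 0.685 0.901
vertex 1.599 1.385 0.378
vertex 2.827 1.903 1.818
endloop
endfacet
facet normal 0.744 0.082 -0.664
outer loop
vertex 2.827 1.903 1.818
vertex 1.599 1.385 0.378
vertex 2.282 2.602 1.294
endloop
endfacet
facet normal 0.409 0.730 0.548
outer loop
vertex 2.827 1.903 1.818
vertex 2.282 2.602 1.294
vertex 1.892 2.179 2.148
endloop
endfacet
facet normal -0.409 -0.729 -0.549
outer loop
vertex 1.599 1.385 0.378
vertex 1.208 0.961 1.232
vertex 0.663 1.661 0.708
endloop
endfacet
facet normal -0.087 0.630 -0.772
outer loop
vertex 1.599 1.385 0.378
vertex 0.663 1.661 0.708
vertex 2.282 2.602 1.294
endloop
endfacet
facet normal -0.087 0.630 -0.772
outer loop
vertex 2.282 2.602 1.294
vertex 0.663 1.661 0.708
vertex 1.346 2.879 1.625
endloop
endfacet
facet normal 0.410 0.729 0.548
outer loop
vertex 2.282 2.602 1.294
vertex 1.346 2.879 1.625
vertex 1.892 2.179 2.148
endloop
endfacet
facet normal -0.409 -0.729 -0.549
outer loop
vertex 0.663 1.661 0.708
vertex 1.208 0.961 1.232
vertex 0.273 1.237 1.562
endloop
endfacet
facet normal -0.830 0.547 -0.108
outer loop
vertex 0.663 1.661 0.708
vertex 0.273 1.237 1.562
vertex 1.346 2.879 1.625
endloop
endfacet
facet normal -0.830 0.547 -0.108
outer loop
vertex 1.346 2.879 1.625
vertex 0.273 1.237 1.562
vertex 0.956 2.455 2.479
endloop
endfacet
facet normal 0.409 0.729 0.549
outer loop
vertex 1.346 2.879 1.625
vertex 0.956 2.455 2.479
vertex 1.892 2.179 2.148
endloop
endfacet
facet normal -0.409 -0.730 -0.548
outer loop
vertex 0.273 1.237 1.562
vertex 1.208 0.961 1.232
vertex 0.818 0.538 2.086
endloop
endfacet
facet normal -0.744 -0.082 0.663
outer loop
vertex 0.273 1.237 1.562
vertex 0.818 0.538 2.086
vertex 0.956 2.455 2.479
endloop
endfacet
facet normal -0.743 -0.083 0.664
outer loop
vertex 0.956 2.455 2.479
vertex 0.818 0.538 2.086
vertex 1.501 1.755 3.002
endloop
endfacet
facet normal 0.409 0.729 0.549
outer loop
vertex 0.956 2.455 2.479
vertex 1.501 1.755 3.002
vertex 1.892 2.179 2.148
endloop
endfacet
facet normal -0.410 -0.729 -0.548
outer loop
vertex 0.818 0.538 2.086
vertex 1.208 0.961 1.232
vertex 1.754 0.261 1.755
endloop
endfacet
facet normal 0.087 -0.630 0.772
outer loop
vertex 0.818 0.538 2.086
vertex 1.754 0.261 1.755
vertex 1.501 1.755 3.002
endloop
endfacet
facet normal 0.086 -0.630 0.772
outer loop
vertex 1.501 1.755 3.002
vertex 1.754 0.261 1.755
vertex 2.437 1.479 2.672
endloop
endfacet
facet normal 0.409 0.729 0.549
outer loop
vertex 1.501 1.755 3.002
vertex 2.437 1.479 2.672
vertex 1.892 2.179 2.148
endloop
endfacet
facet normal -0.879 0.094 -0.467
outer loop
vertex -1.459 -2.464 0.76
vertex -1.56 -1.573 1.13
vertex -1.022 -2.103 0.01
endloop
endfacet
facet normal 0.103 -0.918 -0.382
outer loop
vertex 0.86 -2.307 1.01
vertex -1.459 -2.464 0.76
vertex -1.022 -2.103 0.01
endloop
endfacet
facet normal -0.879 0.096 -0.468
outer loop
vertex -1.022 -2.103 0.01
vertex -1.56 -1.573 1.13
vertex -1.122 -1.212 0.381
endloop
endfacet
facet normal 0.465 0.384 -0.797
outer loop
vertex -1.122 -1.212 0.381
vertex 0.86 -2.307 1.01
vertex -1.022 -2.103 0.01
endloop
endfacet
facet normal -0.465 -0.384 0.798
outer loop
vertex -1.459 -2.464 0.76
vertex 0.322 -1.777 2.13
vertex -1.56 -1.573 1.13
endloop
endfacet
facet normal 0.103 -0.918 -0.382
outer loop
vertex 0.422 -2.668 1.759
vertex -1.459 -2.464 0.76
vertex 0.86 -2.307 1.01
endloop
endfacet
facet normal -0.465 -0.384 0.797
outer loop
vertex 0.422 -2.668 1.759
vertex 0.322 -1.777 2.13
vertex -1.459 -2.464 0.76
endloop
endfacet
facet normal -0.103 0.918 0.382
outer loop
vertex -1.56 -1.573 1.13
vertex 0.322 -1.777 2.13
vertex -1.122 -1.212 0.381
endloop
endfacet
facet normal 0.465 0.384 -0.798
outer loop
vertex 0.759 -1.416 1.38
vertex 0.86 -2.307 1.01
vertex -1.122 -1.212 0.381
endloop
endfacet
facet normal -0.103 0.918 0.382
outer loop
vertex -1.122 -1.212 0.381
vertex 0.322 -1.777 2.13
vertex 0.759 -1.416 1.38
endloop
endfacet
facet normal 0.879 -0.095 0.468
outer loop
vertex 0.759 -1.416 1.38
vertex 0.422 -2.668 1.759
vertex 0.86 -2.307 1.01
endloop
endfacet
facet normal 0.879 -0.096 0.466
outer loop
vertex 0.322 -1.777 2.13
vertex 0.422 -2.668 1.759
vertex 0.759 -1.416 1.38
endloop
endfacet

endsolid


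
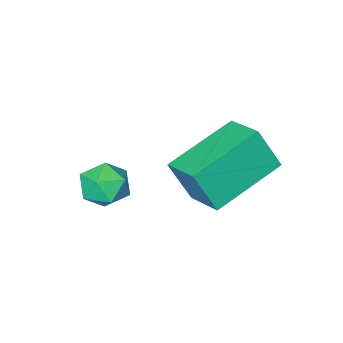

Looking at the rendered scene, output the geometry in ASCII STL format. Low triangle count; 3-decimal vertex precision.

solid 
facet normal -0.643 -0.521 0.561
outer loop
vertex 1.692 -0.217 -2.608
vertex 2.101 -0.788 -2.669
vertex 2.201 -0.337 -2.136
endloop
endfacet
facet normal -0.648 0.170 0.742
outer loop
vertex 1.692 -0.217 -2.608
vertex 2.201 -0.337 -2.136
vertex 2.093 0.315 -2.38
endloop
endfacet
facet normal -0.820 0.548 0.164
outer loop
vertex 1.692 -0.217 -2.608
vertex 2.093 0.315 -2.38
vertex 1.925 0.268 -3.062
endloop
endfacet
facet normal -0.922 0.092 -0.375
outer loop
vertex 1.692 -0.217 -2.608
vertex 1.925 0.268 -3.062
vertex 1.93 -0.414 -3.241
endloop
endfacet
facet normal -0.813 -0.568 -0.129
outer loop
vertex 1.692 -0.217 -2.608
vertex 1.93 -0.414 -3.241
vertex 2.101 -0.788 -2.669
endloop
endfacet
facet normal 0.014 0.352 0.936
outer loop
vertex 2.093 0.315 -2.38
vertex 2.201 -0.337 -2.136
vertex 2.75 0.074 -2.299
endloop
endfacet
facet normal 0.023 -0.765 0.643
outer loop
vertex 2.201 -0.337 -2.136
vertex 2.101 -0.788 -2.669
vertex 2.755 -0.608 -2.478
endloop
endfacet
facet normal -0.250 -0.843 -0.476
outer loop
vertex 2.101 -0.788 -2.669
vertex 1.93 -0.414 -3.241
vertex 2.587 -0.655 -3.16
endloop
endfacet
facet normal -0.429 0.226 -0.874
outer loop
vertex 1.93 -0.414 -3.241
vertex 1.925 0.268 -3.062
vertex 2.479 -0.003 -3.404
endloop
endfacet
facet normal -0.265 0.964 -0.001
outer loop
vertex 1.925 0.268 -3.062
vertex 2.093 0.315 -2.38
vertex 2.579 0.448 -2.871
endloop
endfacet
facet normal 0.922 -0.092 0.375
outer loop
vertex 2.988 -0.123 -2.932
vertex 2.75 0.074 -2.299
vertex 2.755 -0.608 -2.478
endloop
endfacet
facet normal 0.820 -0.548 -0.164
outer loop
vertex 2.988 -0.123 -2.932
vertex 2.755 -0.608 -2.478
vertex 2.587 -0.655 -3.16
endloop
endfacet
facet normal 0.648 -0.170 -0.742
outer loop
vertex 2.988 -0.123 -2.932
vertex 2.587 -0.655 -3.16
vertex 2.479 -0.003 -3.404
endloop
endfacet
facet normal 0.643 0.521 -0.561
outer loop
vertex 2.988 -0.123 -2.932
vertex 2.479 -0.003 -3.404
vertex 2.579 0.448 -2.871
endloop
endfacet
facet normal 0.813 0.568 0.129
outer loop
vertex 2.988 -0.123 -2.932
vertex 2.579 0.448 -2.871
vertex 2.75 0.074 -2.299
endloop
endfacet
facet normal 0.429 -0.226 0.874
outer loop
vertex 2.755 -0.608 -2.478
vertex 2.75 0.074 -2.299
vertex 2.201 -0.337 -2.136
endloop
endfacet
facet normal 0.265 -0.964 0.001
outer loop
vertex 2.587 -0.655 -3.16
vertex 2.755 -0.608 -2.478
vertex 2.101 -0.788 -2.669
endloop
endfacet
facet normal -0.014 -0.352 -0.936
outer loop
vertex 2.479 -0.003 -3.404
vertex 2.587 -0.655 -3.16
vertex 1.93 -0.414 -3.241
endloop
endfacet
facet normal -0.023 0.765 -0.643
outer loop
vertex 2.579 0.448 -2.871
vertex 2.479 -0.003 -3.404
vertex 1.925 0.268 -3.062
endloop
endfacet
facet normal 0.250 0.843 0.476
outer loop
vertex 2.75 0.074 -2.299
vertex 2.579 0.448 -2.871
vertex 2.093 0.315 -2.38
endloop
endfacet
facet normal -0.950 -0.034 0.311
outer loop
vertex -0.562 0.923 -1.081
vertex -0.473 2.042 -0.687
vertex -0.945 1.349 -2.203
endloop
endfacet
facet normal -0.075 -0.940 -0.331
outer loop
vertex 0.973 1.418 -2.833
vertex -0.562 0.923 -1.081
vertex -0.945 1.349 -2.203
endloop
endfacet
facet normal -0.950 -0.034 0.311
outer loop
vertex -0.945 1.349 -2.203
vertex -0.473 2.042 -0.687
vertex -0.856 2.468 -1.809
endloop
endfacet
facet normal -0.305 0.338 -0.891
outer loop
vertex -0.856 2.468 -1.809
vertex 0.973 1.418 -2.833
vertex -0.945 1.349 -2.203
endloop
endfacet
facet normal 0.305 -0.338 0.891
outer loop
vertex -0.562 0.923 -1.081
vertex 1.445 2.111 -1.317
vertex -0.473 2.042 -0.687
endloop
endfacet
facet normal -0.075 -0.940 -0.331
outer loop
vertex 1.356 0.992 -1.711
vertex -0.562 0.923 -1.081
vertex 0.973 1.418 -2.833
endloop
endfacet
facet normal 0.305 -0.338 0.891
outer loop
vertex 1.356 0.992 -1.711
vertex 1.445 2.111 -1.317
vertex -0.562 0.923 -1.081
endloop
endfacet
facet normal 0.075 0.940 0.331
outer loop
vertex -0.473 2.042 -0.687
vertex 1.445 2.111 -1.317
vertex -0.856 2.468 -1.809
endloop
endfacet
facet normal -0.305 0.338 -0.891
outer loop
vertex 1.062 2.537 -2.439
vertex 0.973 1.418 -2.833
vertex -0.856 2.468 -1.809
endloop
endfacet
facet normal 0.075 0.940 0.331
outer loop
vertex -0.856 2.468 -1.809
vertex 1.445 2.111 -1.317
vertex 1.062 2.537 -2.439
endloop
endfacet
facet normal 0.950 0.034 -0.311
outer loop
vertex 1.062 2.537 -2.439
vertex 1.356 0.992 -1.711
vertex 0.973 1.418 -2.833
endloop
endfacet
facet normal 0.950 0.034 -0.311
outer loop
vertex 1.445 2.111 -1.317
vertex 1.356 0.992 -1.711
vertex 1.062 2.537 -2.439
endloop
endfacet

endsolid


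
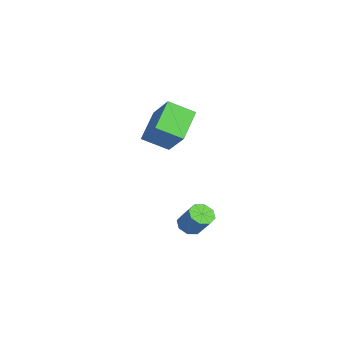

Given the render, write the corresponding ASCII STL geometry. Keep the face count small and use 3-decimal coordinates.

solid 
facet normal -0.693 -0.236 -0.681
outer loop
vertex 1.046 -0.458 1.804
vertex 1.274 0.632 1.195
vertex 2.184 -1.2 0.903
endloop
endfacet
facet normal -0.179 -0.859 0.480
outer loop
vertex 3.266 -0.832 1.965
vertex 1.046 -0.458 1.804
vertex 2.184 -1.2 0.903
endloop
endfacet
facet normal -0.693 -0.236 -0.681
outer loop
vertex 2.184 -1.2 0.903
vertex 1.274 0.632 1.195
vertex 2.412 -0.11 0.293
endloop
endfacet
facet normal 0.698 -0.455 -0.553
outer loop
vertex 2.412 -0.11 0.293
vertex 3.266 -0.832 1.965
vertex 2.184 -1.2 0.903
endloop
endfacet
facet normal -0.698 0.455 0.553
outer loop
vertex 1.046 -0.458 1.804
vertex 2.356 1.0 2.257
vertex 1.274 0.632 1.195
endloop
endfacet
facet normal -0.179 -0.859 0.480
outer loop
vertex 2.128 -0.09 2.867
vertex 1.046 -0.458 1.804
vertex 3.266 -0.832 1.965
endloop
endfacet
facet normal -0.698 0.455 0.553
outer loop
vertex 2.128 -0.09 2.867
vertex 2.356 1.0 2.257
vertex 1.046 -0.458 1.804
endloop
endfacet
facet normal 0.179 0.859 -0.480
outer loop
vertex 1.274 0.632 1.195
vertex 2.356 1.0 2.257
vertex 2.412 -0.11 0.293
endloop
endfacet
facet normal 0.698 -0.455 -0.553
outer loop
vertex 3.494 0.258 1.356
vertex 3.266 -0.832 1.965
vertex 2.412 -0.11 0.293
endloop
endfacet
facet normal 0.180 0.859 -0.480
outer loop
vertex 2.412 -0.11 0.293
vertex 2.356 1.0 2.257
vertex 3.494 0.258 1.356
endloop
endfacet
facet normal 0.693 0.235 0.681
outer loop
vertex 3.494 0.258 1.356
vertex 2.128 -0.09 2.867
vertex 3.266 -0.832 1.965
endloop
endfacet
facet normal 0.693 0.236 0.681
outer loop
vertex 2.356 1.0 2.257
vertex 2.128 -0.09 2.867
vertex 3.494 0.258 1.356
endloop
endfacet
facet normal -0.576 -0.287 -0.765
outer loop
vertex 3.991 0.71 -3.798
vertex 3.606 0.489 -3.425
vertex 3.683 1.006 -3.677
endloop
endfacet
facet normal 0.431 0.687 -0.584
outer loop
vertex 3.991 0.71 -3.798
vertex 3.683 1.006 -3.677
vertex 4.678 1.052 -2.889
endloop
endfacet
facet normal 0.430 0.688 -0.584
outer loop
vertex 4.678 1.052 -2.889
vertex 3.683 1.006 -3.677
vertex 4.37 1.348 -2.767
endloop
endfacet
facet normal 0.578 0.287 0.764
outer loop
vertex 4.678 1.052 -2.889
vertex 4.37 1.348 -2.767
vertex 4.294 0.831 -2.515
endloop
endfacet
facet normal -0.579 -0.286 -0.764
outer loop
vertex 3.683 1.006 -3.677
vertex 3.606 0.489 -3.425
vertex 3.33 0.999 -3.407
endloop
endfacet
facet normal -0.187 0.958 -0.219
outer loop
vertex 3.683 1.006 -3.677
vertex 3.33 0.999 -3.407
vertex 4.37 1.348 -2.767
endloop
endfacet
facet normal -0.186 0.958 -0.220
outer loop
vertex 4.37 1.348 -2.767
vertex 3.33 0.999 -3.407
vertex 4.017 1.341 -2.498
endloop
endfacet
facet normal 0.577 0.288 0.764
outer loop
vertex 4.37 1.348 -2.767
vertex 4.017 1.341 -2.498
vertex 4.294 0.831 -2.515
endloop
endfacet
facet normal -0.578 -0.286 -0.764
outer loop
vertex 3.33 0.999 -3.407
vertex 3.606 0.489 -3.425
vertex 3.139 0.693 -3.148
endloop
endfacet
facet normal -0.694 0.665 0.274
outer loop
vertex 3.33 0.999 -3.407
vertex 3.139 0.693 -3.148
vertex 4.017 1.341 -2.498
endloop
endfacet
facet normal -0.694 0.665 0.274
outer loop
vertex 4.017 1.341 -2.498
vertex 3.139 0.693 -3.148
vertex 3.826 1.035 -2.239
endloop
endfacet
facet normal 0.576 0.288 0.765
outer loop
vertex 4.017 1.341 -2.498
vertex 3.826 1.035 -2.239
vertex 4.294 0.831 -2.515
endloop
endfacet
facet normal -0.578 -0.287 -0.764
outer loop
vertex 3.139 0.693 -3.148
vertex 3.606 0.489 -3.425
vertex 3.222 0.268 -3.051
endloop
endfacet
facet normal -0.795 -0.017 0.607
outer loop
vertex 3.139 0.693 -3.148
vertex 3.222 0.268 -3.051
vertex 3.826 1.035 -2.239
endloop
endfacet
facet normal -0.795 -0.017 0.607
outer loop
vertex 3.826 1.035 -2.239
vertex 3.222 0.268 -3.051
vertex 3.909 0.61 -2.142
endloop
endfacet
facet normal 0.576 0.287 0.765
outer loop
vertex 3.826 1.035 -2.239
vertex 3.909 0.61 -2.142
vertex 4.294 0.831 -2.515
endloop
endfacet
facet normal -0.578 -0.287 -0.764
outer loop
vertex 3.222 0.268 -3.051
vertex 3.606 0.489 -3.425
vertex 3.53 -0.028 -3.173
endloop
endfacet
facet normal -0.430 -0.688 0.584
outer loop
vertex 3.222 0.268 -3.051
vertex 3.53 -0.028 -3.173
vertex 3.909 0.61 -2.142
endloop
endfacet
facet normal -0.431 -0.688 0.584
outer loop
vertex 3.909 0.61 -2.142
vertex 3.53 -0.028 -3.173
vertex 4.217 0.314 -2.263
endloop
endfacet
facet normal 0.576 0.287 0.765
outer loop
vertex 3.909 0.61 -2.142
vertex 4.217 0.314 -2.263
vertex 4.294 0.831 -2.515
endloop
endfacet
facet normal -0.577 -0.288 -0.764
outer loop
vertex 3.53 -0.028 -3.173
vertex 3.606 0.489 -3.425
vertex 3.883 -0.021 -3.442
endloop
endfacet
facet normal 0.186 -0.958 0.219
outer loop
vertex 3.53 -0.028 -3.173
vertex 3.883 -0.021 -3.442
vertex 4.217 0.314 -2.263
endloop
endfacet
facet normal 0.187 -0.958 0.219
outer loop
vertex 4.217 0.314 -2.263
vertex 3.883 -0.021 -3.442
vertex 4.57 0.321 -2.533
endloop
endfacet
facet normal 0.579 0.286 0.764
outer loop
vertex 4.217 0.314 -2.263
vertex 4.57 0.321 -2.533
vertex 4.294 0.831 -2.515
endloop
endfacet
facet normal -0.576 -0.288 -0.765
outer loop
vertex 3.883 -0.021 -3.442
vertex 3.606 0.489 -3.425
vertex 4.074 0.285 -3.701
endloop
endfacet
facet normal 0.694 -0.665 -0.274
outer loop
vertex 3.883 -0.021 -3.442
vertex 4.074 0.285 -3.701
vertex 4.57 0.321 -2.533
endloop
endfacet
facet normal 0.694 -0.665 -0.274
outer loop
vertex 4.57 0.321 -2.533
vertex 4.074 0.285 -3.701
vertex 4.761 0.627 -2.792
endloop
endfacet
facet normal 0.578 0.286 0.764
outer loop
vertex 4.57 0.321 -2.533
vertex 4.761 0.627 -2.792
vertex 4.294 0.831 -2.515
endloop
endfacet
facet normal -0.576 -0.287 -0.765
outer loop
vertex 4.074 0.285 -3.701
vertex 3.606 0.489 -3.425
vertex 3.991 0.71 -3.798
endloop
endfacet
facet normal 0.795 0.017 -0.607
outer loop
vertex 4.074 0.285 -3.701
vertex 3.991 0.71 -3.798
vertex 4.761 0.627 -2.792
endloop
endfacet
facet normal 0.795 0.017 -0.607
outer loop
vertex 4.761 0.627 -2.792
vertex 3.991 0.71 -3.798
vertex 4.678 1.052 -2.889
endloop
endfacet
facet normal 0.578 0.287 0.764
outer loop
vertex 4.761 0.627 -2.792
vertex 4.678 1.052 -2.889
vertex 4.294 0.831 -2.515
endloop
endfacet

endsolid


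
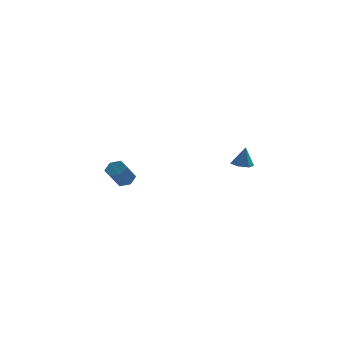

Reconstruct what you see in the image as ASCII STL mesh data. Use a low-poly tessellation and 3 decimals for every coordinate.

solid 
facet normal -0.158 -0.109 -0.981
outer loop
vertex 3.974 -3.455 2.187
vertex 3.666 -2.988 2.185
vertex 4.217 -2.96 2.093
endloop
endfacet
facet normal 0.873 -0.368 0.321
outer loop
vertex 3.974 -3.455 2.187
vertex 4.217 -2.96 2.093
vertex 3.834 -2.872 3.235
endloop
endfacet
facet normal -0.158 -0.108 -0.981
outer loop
vertex 4.217 -2.96 2.093
vertex 3.666 -2.988 2.185
vertex 3.909 -2.492 2.091
endloop
endfacet
facet normal 0.812 0.536 0.231
outer loop
vertex 4.217 -2.96 2.093
vertex 3.909 -2.492 2.091
vertex 3.834 -2.872 3.235
endloop
endfacet
facet normal -0.158 -0.109 -0.981
outer loop
vertex 3.909 -2.492 2.091
vertex 3.666 -2.988 2.185
vertex 3.357 -2.52 2.183
endloop
endfacet
facet normal 0.004 0.949 0.315
outer loop
vertex 3.909 -2.492 2.091
vertex 3.357 -2.52 2.183
vertex 3.834 -2.872 3.235
endloop
endfacet
facet normal -0.158 -0.109 -0.981
outer loop
vertex 3.357 -2.52 2.183
vertex 3.666 -2.988 2.185
vertex 3.114 -3.015 2.277
endloop
endfacet
facet normal -0.742 0.457 0.490
outer loop
vertex 3.357 -2.52 2.183
vertex 3.114 -3.015 2.277
vertex 3.834 -2.872 3.235
endloop
endfacet
facet normal -0.158 -0.106 -0.982
outer loop
vertex 3.114 -3.015 2.277
vertex 3.666 -2.988 2.185
vertex 3.422 -3.483 2.278
endloop
endfacet
facet normal -0.682 -0.447 0.579
outer loop
vertex 3.114 -3.015 2.277
vertex 3.422 -3.483 2.278
vertex 3.834 -2.872 3.235
endloop
endfacet
facet normal -0.156 -0.107 -0.982
outer loop
vertex 3.422 -3.483 2.278
vertex 3.666 -2.988 2.185
vertex 3.974 -3.455 2.187
endloop
endfacet
facet normal 0.125 -0.860 0.495
outer loop
vertex 3.422 -3.483 2.278
vertex 3.974 -3.455 2.187
vertex 3.834 -2.872 3.235
endloop
endfacet
facet normal 0.368 0.515 -0.774
outer loop
vertex -1.587 3.698 -1.876
vertex -1.875 4.189 -1.686
vertex -1.317 4.076 -1.496
endloop
endfacet
facet normal 0.814 -0.581 -0.000
outer loop
vertex -1.587 3.698 -1.876
vertex -1.317 4.076 -1.496
vertex -2.057 3.04 -0.884
endloop
endfacet
facet normal 0.814 -0.581 0.000
outer loop
vertex -2.057 3.04 -0.884
vertex -1.317 4.076 -1.496
vertex -1.787 3.418 -0.505
endloop
endfacet
facet normal -0.367 -0.515 0.775
outer loop
vertex -2.057 3.04 -0.884
vertex -1.787 3.418 -0.505
vertex -2.345 3.531 -0.694
endloop
endfacet
facet normal 0.368 0.513 -0.775
outer loop
vertex -1.317 4.076 -1.496
vertex -1.875 4.189 -1.686
vertex -1.605 4.568 -1.307
endloop
endfacet
facet normal 0.797 0.256 0.548
outer loop
vertex -1.317 4.076 -1.496
vertex -1.605 4.568 -1.307
vertex -1.787 3.418 -0.505
endloop
endfacet
facet normal 0.797 0.256 0.547
outer loop
vertex -1.787 3.418 -0.505
vertex -1.605 4.568 -1.307
vertex -2.075 3.909 -0.315
endloop
endfacet
facet normal -0.367 -0.515 0.775
outer loop
vertex -1.787 3.418 -0.505
vertex -2.075 3.909 -0.315
vertex -2.345 3.531 -0.694
endloop
endfacet
facet normal 0.366 0.515 -0.775
outer loop
vertex -1.605 4.568 -1.307
vertex -1.875 4.189 -1.686
vertex -2.163 4.68 -1.496
endloop
endfacet
facet normal -0.018 0.837 0.547
outer loop
vertex -1.605 4.568 -1.307
vertex -2.163 4.68 -1.496
vertex -2.075 3.909 -0.315
endloop
endfacet
facet normal -0.016 0.837 0.547
outer loop
vertex -2.075 3.909 -0.315
vertex -2.163 4.68 -1.496
vertex -2.633 4.022 -0.504
endloop
endfacet
facet normal -0.367 -0.515 0.775
outer loop
vertex -2.075 3.909 -0.315
vertex -2.633 4.022 -0.504
vertex -2.345 3.531 -0.694
endloop
endfacet
facet normal 0.367 0.515 -0.775
outer loop
vertex -2.163 4.68 -1.496
vertex -1.875 4.189 -1.686
vertex -2.433 4.302 -1.875
endloop
endfacet
facet normal -0.814 0.581 -0.000
outer loop
vertex -2.163 4.68 -1.496
vertex -2.433 4.302 -1.875
vertex -2.633 4.022 -0.504
endloop
endfacet
facet normal -0.814 0.581 -0.000
outer loop
vertex -2.633 4.022 -0.504
vertex -2.433 4.302 -1.875
vertex -2.903 3.644 -0.884
endloop
endfacet
facet normal -0.368 -0.515 0.774
outer loop
vertex -2.633 4.022 -0.504
vertex -2.903 3.644 -0.884
vertex -2.345 3.531 -0.694
endloop
endfacet
facet normal 0.367 0.515 -0.775
outer loop
vertex -2.433 4.302 -1.875
vertex -1.875 4.189 -1.686
vertex -2.145 3.811 -2.065
endloop
endfacet
facet normal -0.797 -0.255 -0.548
outer loop
vertex -2.433 4.302 -1.875
vertex -2.145 3.811 -2.065
vertex -2.903 3.644 -0.884
endloop
endfacet
facet normal -0.797 -0.256 -0.548
outer loop
vertex -2.903 3.644 -0.884
vertex -2.145 3.811 -2.065
vertex -2.615 3.152 -1.073
endloop
endfacet
facet normal -0.368 -0.513 0.775
outer loop
vertex -2.903 3.644 -0.884
vertex -2.615 3.152 -1.073
vertex -2.345 3.531 -0.694
endloop
endfacet
facet normal 0.367 0.515 -0.775
outer loop
vertex -2.145 3.811 -2.065
vertex -1.875 4.189 -1.686
vertex -1.587 3.698 -1.876
endloop
endfacet
facet normal 0.016 -0.836 -0.548
outer loop
vertex -2.145 3.811 -2.065
vertex -1.587 3.698 -1.876
vertex -2.615 3.152 -1.073
endloop
endfacet
facet normal 0.017 -0.837 -0.547
outer loop
vertex -2.615 3.152 -1.073
vertex -1.587 3.698 -1.876
vertex -2.057 3.04 -0.884
endloop
endfacet
facet normal -0.366 -0.515 0.775
outer loop
vertex -2.615 3.152 -1.073
vertex -2.057 3.04 -0.884
vertex -2.345 3.531 -0.694
endloop
endfacet

endsolid


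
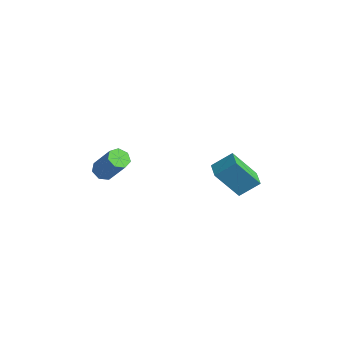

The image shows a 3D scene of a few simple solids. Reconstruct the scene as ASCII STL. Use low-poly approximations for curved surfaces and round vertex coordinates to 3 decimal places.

solid 
facet normal -0.561 -0.115 -0.820
outer loop
vertex -2.938 1.478 0.902
vertex -3.253 1.048 1.178
vertex -3.357 1.639 1.166
endloop
endfacet
facet normal 0.195 0.944 -0.266
outer loop
vertex -2.938 1.478 0.902
vertex -3.357 1.639 1.166
vertex -1.951 1.681 2.346
endloop
endfacet
facet normal 0.196 0.943 -0.268
outer loop
vertex -1.951 1.681 2.346
vertex -3.357 1.639 1.166
vertex -2.371 1.843 2.609
endloop
endfacet
facet normal 0.559 0.116 0.821
outer loop
vertex -1.951 1.681 2.346
vertex -2.371 1.843 2.609
vertex -2.267 1.252 2.622
endloop
endfacet
facet normal -0.561 -0.115 -0.820
outer loop
vertex -3.357 1.639 1.166
vertex -3.253 1.048 1.178
vertex -3.698 1.356 1.439
endloop
endfacet
facet normal -0.507 0.831 0.229
outer loop
vertex -3.357 1.639 1.166
vertex -3.698 1.356 1.439
vertex -2.371 1.843 2.609
endloop
endfacet
facet normal -0.507 0.830 0.230
outer loop
vertex -2.371 1.843 2.609
vertex -3.698 1.356 1.439
vertex -2.712 1.559 2.882
endloop
endfacet
facet normal 0.560 0.117 0.820
outer loop
vertex -2.371 1.843 2.609
vertex -2.712 1.559 2.882
vertex -2.267 1.252 2.622
endloop
endfacet
facet normal -0.560 -0.115 -0.820
outer loop
vertex -3.698 1.356 1.439
vertex -3.253 1.048 1.178
vertex -3.704 0.841 1.515
endloop
endfacet
facet normal -0.828 0.091 0.553
outer loop
vertex -3.698 1.356 1.439
vertex -3.704 0.841 1.515
vertex -2.712 1.559 2.882
endloop
endfacet
facet normal -0.828 0.092 0.553
outer loop
vertex -2.712 1.559 2.882
vertex -3.704 0.841 1.515
vertex -2.718 1.044 2.959
endloop
endfacet
facet normal 0.560 0.116 0.821
outer loop
vertex -2.712 1.559 2.882
vertex -2.718 1.044 2.959
vertex -2.267 1.252 2.622
endloop
endfacet
facet normal -0.560 -0.115 -0.820
outer loop
vertex -3.704 0.841 1.515
vertex -3.253 1.048 1.178
vertex -3.371 0.482 1.338
endloop
endfacet
facet normal -0.526 -0.715 0.460
outer loop
vertex -3.704 0.841 1.515
vertex -3.371 0.482 1.338
vertex -2.718 1.044 2.959
endloop
endfacet
facet normal -0.525 -0.716 0.460
outer loop
vertex -2.718 1.044 2.959
vertex -3.371 0.482 1.338
vertex -2.385 0.686 2.782
endloop
endfacet
facet normal 0.560 0.115 0.820
outer loop
vertex -2.718 1.044 2.959
vertex -2.385 0.686 2.782
vertex -2.267 1.252 2.622
endloop
endfacet
facet normal -0.559 -0.115 -0.821
outer loop
vertex -3.371 0.482 1.338
vertex -3.253 1.048 1.178
vertex -2.949 0.55 1.041
endloop
endfacet
facet normal 0.173 -0.985 0.021
outer loop
vertex -3.371 0.482 1.338
vertex -2.949 0.55 1.041
vertex -2.385 0.686 2.782
endloop
endfacet
facet normal 0.171 -0.985 0.021
outer loop
vertex -2.385 0.686 2.782
vertex -2.949 0.55 1.041
vertex -1.963 0.753 2.484
endloop
endfacet
facet normal 0.561 0.115 0.820
outer loop
vertex -2.385 0.686 2.782
vertex -1.963 0.753 2.484
vertex -2.267 1.252 2.622
endloop
endfacet
facet normal -0.559 -0.116 -0.821
outer loop
vertex -2.949 0.55 1.041
vertex -3.253 1.048 1.178
vertex -2.756 0.993 0.847
endloop
endfacet
facet normal 0.741 -0.513 -0.434
outer loop
vertex -2.949 0.55 1.041
vertex -2.756 0.993 0.847
vertex -1.963 0.753 2.484
endloop
endfacet
facet normal 0.741 -0.513 -0.434
outer loop
vertex -1.963 0.753 2.484
vertex -2.756 0.993 0.847
vertex -1.77 1.196 2.29
endloop
endfacet
facet normal 0.561 0.115 0.820
outer loop
vertex -1.963 0.753 2.484
vertex -1.77 1.196 2.29
vertex -2.267 1.252 2.622
endloop
endfacet
facet normal -0.559 -0.117 -0.821
outer loop
vertex -2.756 0.993 0.847
vertex -3.253 1.048 1.178
vertex -2.938 1.478 0.902
endloop
endfacet
facet normal 0.751 0.346 -0.562
outer loop
vertex -2.756 0.993 0.847
vertex -2.938 1.478 0.902
vertex -1.77 1.196 2.29
endloop
endfacet
facet normal 0.751 0.345 -0.562
outer loop
vertex -1.77 1.196 2.29
vertex -2.938 1.478 0.902
vertex -1.951 1.681 2.346
endloop
endfacet
facet normal 0.561 0.115 0.820
outer loop
vertex -1.77 1.196 2.29
vertex -1.951 1.681 2.346
vertex -2.267 1.252 2.622
endloop
endfacet
facet normal -0.857 0.513 -0.052
outer loop
vertex 2.579 3.931 4.679
vertex 3.221 4.849 3.145
vertex 2.108 3.072 3.969
endloop
endfacet
facet normal -0.337 -0.483 0.808
outer loop
vertex 2.879 2.611 4.015
vertex 2.579 3.931 4.679
vertex 2.108 3.072 3.969
endloop
endfacet
facet normal -0.857 0.513 -0.052
outer loop
vertex 2.108 3.072 3.969
vertex 3.221 4.849 3.145
vertex 2.75 3.99 2.434
endloop
endfacet
facet normal -0.389 -0.710 -0.587
outer loop
vertex 2.75 3.99 2.434
vertex 2.879 2.611 4.015
vertex 2.108 3.072 3.969
endloop
endfacet
facet normal 0.389 0.710 0.587
outer loop
vertex 2.579 3.931 4.679
vertex 3.992 4.388 3.191
vertex 3.221 4.849 3.145
endloop
endfacet
facet normal -0.338 -0.483 0.808
outer loop
vertex 3.35 3.47 4.726
vertex 2.579 3.931 4.679
vertex 2.879 2.611 4.015
endloop
endfacet
facet normal 0.389 0.710 0.587
outer loop
vertex 3.35 3.47 4.726
vertex 3.992 4.388 3.191
vertex 2.579 3.931 4.679
endloop
endfacet
facet normal 0.337 0.484 -0.808
outer loop
vertex 3.221 4.849 3.145
vertex 3.992 4.388 3.191
vertex 2.75 3.99 2.434
endloop
endfacet
facet normal -0.389 -0.710 -0.587
outer loop
vertex 3.521 3.529 2.481
vertex 2.879 2.611 4.015
vertex 2.75 3.99 2.434
endloop
endfacet
facet normal 0.338 0.483 -0.808
outer loop
vertex 2.75 3.99 2.434
vertex 3.992 4.388 3.191
vertex 3.521 3.529 2.481
endloop
endfacet
facet normal 0.857 -0.513 0.052
outer loop
vertex 3.521 3.529 2.481
vertex 3.35 3.47 4.726
vertex 2.879 2.611 4.015
endloop
endfacet
facet normal 0.857 -0.513 0.052
outer loop
vertex 3.992 4.388 3.191
vertex 3.35 3.47 4.726
vertex 3.521 3.529 2.481
endloop
endfacet

endsolid
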